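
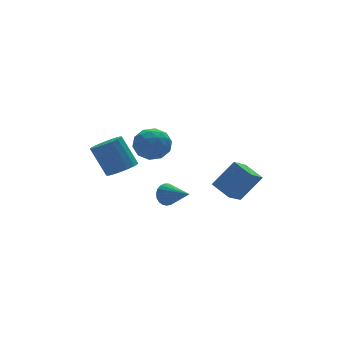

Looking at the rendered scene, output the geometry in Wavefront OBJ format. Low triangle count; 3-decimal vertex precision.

v -0.853 3.17 1.937
v -0.035 2.622 1.462
v -2.025 2.098 1.158
v -1.207 1.55 0.683
v -1.355 1.482 1.764
v -0.63 2.145 2.246
v -1.43 2.575 0.374
v -0.705 3.238 0.856
v -0.392 2.254 0.496
v -0.345 1.579 1.355
v -1.715 3.141 1.265
v -1.668 2.466 2.124
v -0.341 2.99 1.768
v -1.719 1.73 0.852
v -1.806 1.69 1.488
v -1.325 1.368 1.208
v -0.691 2.71 2.229
v -0.21 2.387 1.949
v -0.986 1.718 2.127
v -1.85 2.333 0.671
v -1.369 2.01 0.391
v -0.735 3.352 1.412
v -0.254 3.03 1.132
v -1.074 3.002 0.493
v -0.07 2.451 0.921
v -0.759 1.821 0.463
v -0.89 2.424 0.281
v -0.464 2.813 0.565
v -0.043 2.054 1.425
v -0.732 1.424 0.967
v -0.818 1.385 1.603
v -0.392 1.774 1.886
v -0.252 1.838 0.858
v -1.328 3.296 1.653
v -2.017 2.666 1.195
v -1.668 2.946 0.734
v -1.242 3.335 1.017
v -1.301 2.899 2.157
v -1.99 2.269 1.699
v -1.596 1.907 2.055
v -1.17 2.296 2.339
v -1.808 2.882 1.762
v 2.03 -0.484 -1.963
v 3.236 -0.625 -0.501
v 1.636 0.729 -1.521
v 2.842 0.588 -0.06
v 3.018 0.112 -2.72
v 4.224 -0.029 -1.259
v 2.624 1.325 -2.279
v 3.83 1.184 -0.817
v -3.113 1.464 0.366
v -2.402 1.092 0.795
v -2.896 2.024 2.423
v -3.607 2.396 1.994
v -2.242 1.462 0.631
v -2.737 2.395 2.259
v -2.282 1.833 0.407
v -2.777 2.766 2.034
v -2.513 2.12 0.173
v -3.007 3.052 1.8
v -2.88 2.256 -0.017
v -3.375 3.188 1.611
v -3.301 2.21 -0.119
v -3.796 3.143 1.509
v -3.679 1.994 -0.11
v -4.173 2.926 1.518
v -3.927 1.656 0.009
v -4.422 2.589 1.636
v -3.989 1.274 0.209
v -4.483 2.207 1.837
v -3.85 0.936 0.445
v -4.344 1.868 2.073
v -3.542 0.718 0.663
v -4.036 1.651 2.291
v -3.136 0.671 0.813
v -3.63 1.604 2.441
v -2.724 0.806 0.861
v -3.218 1.739 2.489
v -0.857 0.952 -1.798
v -0.577 1.311 -1.24
v -0.283 -0.572 -1.102
v -0.854 1.252 -1.143
v -1.132 1.14 -1.16
v -1.361 0.995 -1.286
v -1.504 0.844 -1.501
v -1.534 0.71 -1.768
v -1.448 0.619 -2.039
v -1.259 0.585 -2.269
v -1 0.614 -2.418
v -0.717 0.702 -2.459
v -0.458 0.833 -2.386
v -0.268 0.984 -2.211
v -0.179 1.13 -1.965
v -0.208 1.245 -1.69
v -0.349 1.309 -1.434
f 1 38 17
f 38 12 41
f 17 41 6
f 38 41 17
f 1 17 13
f 17 6 18
f 13 18 2
f 17 18 13
f 1 13 22
f 13 2 23
f 22 23 8
f 13 23 22
f 1 22 34
f 22 8 37
f 34 37 11
f 22 37 34
f 1 34 38
f 34 11 42
f 38 42 12
f 34 42 38
f 2 18 29
f 18 6 32
f 29 32 10
f 18 32 29
f 6 41 19
f 41 12 40
f 19 40 5
f 41 40 19
f 12 42 39
f 42 11 35
f 39 35 3
f 42 35 39
f 11 37 36
f 37 8 24
f 36 24 7
f 37 24 36
f 8 23 28
f 23 2 25
f 28 25 9
f 23 25 28
f 4 30 16
f 30 10 31
f 16 31 5
f 30 31 16
f 4 16 14
f 16 5 15
f 14 15 3
f 16 15 14
f 4 14 21
f 14 3 20
f 21 20 7
f 14 20 21
f 4 21 26
f 21 7 27
f 26 27 9
f 21 27 26
f 4 26 30
f 26 9 33
f 30 33 10
f 26 33 30
f 5 31 19
f 31 10 32
f 19 32 6
f 31 32 19
f 3 15 39
f 15 5 40
f 39 40 12
f 15 40 39
f 7 20 36
f 20 3 35
f 36 35 11
f 20 35 36
f 9 27 28
f 27 7 24
f 28 24 8
f 27 24 28
f 10 33 29
f 33 9 25
f 29 25 2
f 33 25 29
f 44 46 43
f 47 44 43
f 43 46 45
f 45 47 43
f 44 50 46
f 48 44 47
f 48 50 44
f 46 50 45
f 49 47 45
f 45 50 49
f 49 48 47
f 50 48 49
f 52 51 55
f 52 55 53
f 53 55 56
f 53 56 54
f 55 51 57
f 55 57 56
f 56 57 58
f 56 58 54
f 57 51 59
f 57 59 58
f 58 59 60
f 58 60 54
f 59 51 61
f 59 61 60
f 60 61 62
f 60 62 54
f 61 51 63
f 61 63 62
f 62 63 64
f 62 64 54
f 63 51 65
f 63 65 64
f 64 65 66
f 64 66 54
f 65 51 67
f 65 67 66
f 66 67 68
f 66 68 54
f 67 51 69
f 67 69 68
f 68 69 70
f 68 70 54
f 69 51 71
f 69 71 70
f 70 71 72
f 70 72 54
f 71 51 73
f 71 73 72
f 72 73 74
f 72 74 54
f 73 51 75
f 73 75 74
f 74 75 76
f 74 76 54
f 75 51 77
f 75 77 76
f 76 77 78
f 76 78 54
f 77 51 52
f 77 52 78
f 78 52 53
f 78 53 54
f 80 79 82
f 80 82 81
f 82 79 83
f 82 83 81
f 83 79 84
f 83 84 81
f 84 79 85
f 84 85 81
f 85 79 86
f 85 86 81
f 86 79 87
f 86 87 81
f 87 79 88
f 87 88 81
f 88 79 89
f 88 89 81
f 89 79 90
f 89 90 81
f 90 79 91
f 90 91 81
f 91 79 92
f 91 92 81
f 92 79 93
f 92 93 81
f 93 79 94
f 93 94 81
f 94 79 95
f 94 95 81
f 95 79 80
f 95 80 81



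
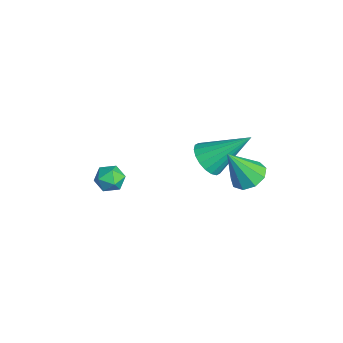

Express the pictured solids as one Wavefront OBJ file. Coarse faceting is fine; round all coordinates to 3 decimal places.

v -2.587 1.314 -1.621
v -1.896 1.512 -2.055
v -2.173 2.946 -0.219
v -2.16 1.72 -2.219
v -2.509 1.848 -2.265
v -2.873 1.87 -2.183
v -3.18 1.782 -1.989
v -3.37 1.601 -1.723
v -3.405 1.364 -1.436
v -3.278 1.117 -1.186
v -3.014 0.909 -1.022
v -2.666 0.781 -0.977
v -2.302 0.759 -1.059
v -1.994 0.847 -1.252
v -1.804 1.028 -1.519
v -1.769 1.265 -1.805
v -0.825 -2.525 -1.085
v -0.584 -2.773 -0.52
v -1.796 -2.907 -0.84
v -1.555 -3.155 -0.275
v -1.607 -2.5 -0.353
v -1.007 -2.263 -0.505
v -1.373 -3.417 -0.855
v -0.773 -3.18 -1.007
v -0.923 -3.324 -0.378
v -1.068 -2.757 -0.068
v -1.312 -2.923 -1.292
v -1.457 -2.356 -0.982
v -0.183 2.317 -0.676
v 0.358 2.791 -0.4
v -0.197 1.463 0.816
v -0.121 2.983 -0.295
v -0.628 2.864 -0.368
v -0.928 2.489 -0.585
v -0.878 2.034 -0.845
v -0.503 1.711 -1.026
v 0.022 1.672 -1.044
v 0.451 1.935 -0.889
v 0.584 2.377 -0.635
f 2 1 4
f 2 4 3
f 4 1 5
f 4 5 3
f 5 1 6
f 5 6 3
f 6 1 7
f 6 7 3
f 7 1 8
f 7 8 3
f 8 1 9
f 8 9 3
f 9 1 10
f 9 10 3
f 10 1 11
f 10 11 3
f 11 1 12
f 11 12 3
f 12 1 13
f 12 13 3
f 13 1 14
f 13 14 3
f 14 1 15
f 14 15 3
f 15 1 16
f 15 16 3
f 16 1 2
f 16 2 3
f 17 28 22
f 17 22 18
f 17 18 24
f 17 24 27
f 17 27 28
f 18 22 26
f 22 28 21
f 28 27 19
f 27 24 23
f 24 18 25
f 20 26 21
f 20 21 19
f 20 19 23
f 20 23 25
f 20 25 26
f 21 26 22
f 19 21 28
f 23 19 27
f 25 23 24
f 26 25 18
f 30 29 32
f 30 32 31
f 32 29 33
f 32 33 31
f 33 29 34
f 33 34 31
f 34 29 35
f 34 35 31
f 35 29 36
f 35 36 31
f 36 29 37
f 36 37 31
f 37 29 38
f 37 38 31
f 38 29 39
f 38 39 31
f 39 29 30
f 39 30 31



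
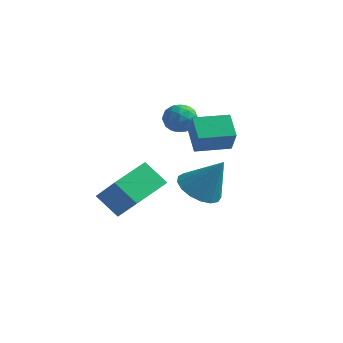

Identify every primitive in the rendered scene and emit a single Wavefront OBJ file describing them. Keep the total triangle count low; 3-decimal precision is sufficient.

v -4.393 -2.307 -1.425
v -3.185 -2.949 0.007
v -3.925 -0.541 -1.027
v -2.718 -1.183 0.405
v -3.362 -2.377 -2.325
v -2.155 -3.019 -0.893
v -2.895 -0.611 -1.927
v -1.687 -1.253 -0.495
v 0.825 -3.574 1.05
v 1.566 -4.122 0.689
v 1.755 -3.346 2.61
v 1.677 -3.68 0.558
v 1.593 -3.214 0.54
v 1.333 -2.831 0.639
v 0.957 -2.617 0.832
v 0.55 -2.623 1.075
v 0.207 -2.847 1.313
v 0.005 -3.237 1.49
v -0.009 -3.704 1.567
v 0.168 -4.142 1.525
v 0.495 -4.449 1.375
v 0.898 -4.556 1.15
v 1.285 -4.438 0.902
v -2.257 2.011 2.239
v -1.728 1.451 2.07
v -3.112 1.429 1.49
v -2.583 0.869 1.321
v -2.887 0.918 2.047
v -2.359 1.277 2.51
v -2.481 1.603 1.05
v -1.953 1.962 1.513
v -1.866 1.199 1.335
v -2.118 0.775 1.951
v -2.722 2.105 1.609
v -2.974 1.681 2.225
v -1.918 1.782 2.22
v -2.922 1.098 1.34
v -3.101 1.127 1.767
v -2.791 0.798 1.667
v -2.289 1.68 2.478
v -1.978 1.35 2.379
v -2.659 1.037 2.366
v -2.862 1.53 1.181
v -2.551 1.2 1.082
v -2.049 2.082 1.893
v -1.739 1.753 1.793
v -2.181 1.843 1.194
v -1.688 1.304 1.689
v -2.19 0.963 1.249
v -2.13 1.394 1.09
v -1.82 1.605 1.362
v -1.836 1.056 2.051
v -2.338 0.714 1.611
v -2.517 0.742 2.038
v -2.207 0.954 2.309
v -1.917 0.907 1.619
v -2.502 2.166 1.949
v -3.004 1.824 1.509
v -2.633 1.926 1.251
v -2.323 2.138 1.522
v -2.65 1.917 2.311
v -3.152 1.576 1.871
v -3.02 1.275 2.198
v -2.71 1.486 2.47
v -2.923 1.973 1.941
v -0.525 -1.192 1.567
v -1.178 -0.378 2.199
v 0.668 -0.218 1.546
v 0.014 0.596 2.178
v -0.094 -1.696 2.662
v -0.748 -0.882 3.294
v 1.098 -0.722 2.641
v 0.445 0.092 3.273
f 2 4 1
f 5 2 1
f 1 4 3
f 3 5 1
f 2 8 4
f 6 2 5
f 6 8 2
f 4 8 3
f 7 5 3
f 3 8 7
f 7 6 5
f 8 6 7
f 10 9 12
f 10 12 11
f 12 9 13
f 12 13 11
f 13 9 14
f 13 14 11
f 14 9 15
f 14 15 11
f 15 9 16
f 15 16 11
f 16 9 17
f 16 17 11
f 17 9 18
f 17 18 11
f 18 9 19
f 18 19 11
f 19 9 20
f 19 20 11
f 20 9 21
f 20 21 11
f 21 9 22
f 21 22 11
f 22 9 23
f 22 23 11
f 23 9 10
f 23 10 11
f 24 61 40
f 61 35 64
f 40 64 29
f 61 64 40
f 24 40 36
f 40 29 41
f 36 41 25
f 40 41 36
f 24 36 45
f 36 25 46
f 45 46 31
f 36 46 45
f 24 45 57
f 45 31 60
f 57 60 34
f 45 60 57
f 24 57 61
f 57 34 65
f 61 65 35
f 57 65 61
f 25 41 52
f 41 29 55
f 52 55 33
f 41 55 52
f 29 64 42
f 64 35 63
f 42 63 28
f 64 63 42
f 35 65 62
f 65 34 58
f 62 58 26
f 65 58 62
f 34 60 59
f 60 31 47
f 59 47 30
f 60 47 59
f 31 46 51
f 46 25 48
f 51 48 32
f 46 48 51
f 27 53 39
f 53 33 54
f 39 54 28
f 53 54 39
f 27 39 37
f 39 28 38
f 37 38 26
f 39 38 37
f 27 37 44
f 37 26 43
f 44 43 30
f 37 43 44
f 27 44 49
f 44 30 50
f 49 50 32
f 44 50 49
f 27 49 53
f 49 32 56
f 53 56 33
f 49 56 53
f 28 54 42
f 54 33 55
f 42 55 29
f 54 55 42
f 26 38 62
f 38 28 63
f 62 63 35
f 38 63 62
f 30 43 59
f 43 26 58
f 59 58 34
f 43 58 59
f 32 50 51
f 50 30 47
f 51 47 31
f 50 47 51
f 33 56 52
f 56 32 48
f 52 48 25
f 56 48 52
f 67 69 66
f 70 67 66
f 66 69 68
f 68 70 66
f 67 73 69
f 71 67 70
f 71 73 67
f 69 73 68
f 72 70 68
f 68 73 72
f 72 71 70
f 73 71 72



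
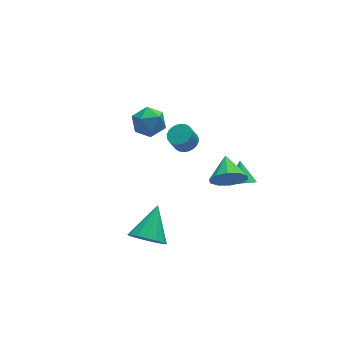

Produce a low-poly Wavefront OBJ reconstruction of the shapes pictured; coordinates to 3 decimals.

v -0.003 -3.755 1.432
v 0.388 -4.178 2.261
v 0.363 -2.405 1.948
v 0.841 -4.137 1.833
v 0.971 -3.95 1.252
v 0.729 -3.689 0.74
v 0.207 -3.452 0.492
v -0.395 -3.331 0.603
v -0.848 -3.372 1.031
v -0.978 -3.559 1.612
v -0.735 -3.82 2.125
v -0.214 -4.057 2.373
v -1.679 3.813 0.374
v -0.939 3.181 0.681
v -2.721 2.539 0.259
v -1.981 1.907 0.566
v -2.379 2.581 1.219
v -1.735 3.369 1.29
v -1.925 2.351 -0.35
v -1.281 3.139 -0.279
v -1.091 2.278 0.233
v -1.372 2.42 1.203
v -2.288 3.3 -0.263
v -2.569 3.442 0.707
v 0.68 3.856 -3.309
v 1.078 3.247 -3.178
v 0.659 3.174 -2.24
v 0.26 3.784 -2.371
v 1.257 3.452 -3.082
v 0.837 3.38 -2.144
v 1.347 3.719 -3.021
v 0.928 3.647 -2.083
v 1.337 4.007 -3.004
v 0.917 3.935 -2.066
v 1.226 4.272 -3.033
v 0.806 4.2 -2.095
v 1.032 4.474 -3.104
v 0.612 4.402 -2.166
v 0.784 4.582 -3.206
v 0.365 4.509 -2.268
v 0.521 4.579 -3.324
v 0.101 4.506 -2.386
v 0.281 4.466 -3.44
v -0.138 4.393 -2.502
v 0.103 4.26 -3.536
v -0.317 4.188 -2.598
v 0.012 3.993 -3.597
v -0.407 3.921 -2.659
v 0.023 3.705 -3.614
v -0.397 3.633 -2.676
v 0.134 3.44 -3.585
v -0.286 3.368 -2.647
v 0.328 3.238 -3.514
v -0.092 3.166 -2.576
v 0.575 3.131 -3.412
v 0.156 3.058 -2.474
v 0.839 3.134 -3.294
v 0.419 3.061 -2.356
v 1.439 -2.118 -1.187
v 2.102 -2.487 -1.006
v 1.701 -1.202 -0.273
v 2.197 -2.297 -1.224
v 2.177 -2.08 -1.437
v 2.044 -1.869 -1.611
v 1.819 -1.695 -1.72
v 1.537 -1.586 -1.749
v 1.239 -1.558 -1.691
v 0.972 -1.615 -1.557
v 0.776 -1.749 -1.367
v 0.681 -1.939 -1.149
v 0.701 -2.156 -0.936
v 0.834 -2.368 -0.762
v 1.058 -2.541 -0.653
v 1.341 -2.65 -0.624
v 1.639 -2.678 -0.682
v 1.906 -2.621 -0.816
v -3.944 -2.494 -3.713
v -3.346 -2.256 -4.542
v -2.836 -1.146 -2.527
v -3.758 -1.902 -4.56
v -4.22 -1.707 -4.35
v -4.608 -1.723 -3.97
v -4.818 -1.945 -3.521
v -4.794 -2.315 -3.123
v -4.542 -2.732 -2.883
v -4.13 -3.086 -2.866
v -3.668 -3.282 -3.075
v -3.28 -3.266 -3.456
v -3.07 -3.043 -3.905
v -3.094 -2.674 -4.303
f 2 1 4
f 2 4 3
f 4 1 5
f 4 5 3
f 5 1 6
f 5 6 3
f 6 1 7
f 6 7 3
f 7 1 8
f 7 8 3
f 8 1 9
f 8 9 3
f 9 1 10
f 9 10 3
f 10 1 11
f 10 11 3
f 11 1 12
f 11 12 3
f 12 1 2
f 12 2 3
f 13 24 18
f 13 18 14
f 13 14 20
f 13 20 23
f 13 23 24
f 14 18 22
f 18 24 17
f 24 23 15
f 23 20 19
f 20 14 21
f 16 22 17
f 16 17 15
f 16 15 19
f 16 19 21
f 16 21 22
f 17 22 18
f 15 17 24
f 19 15 23
f 21 19 20
f 22 21 14
f 26 25 29
f 26 29 27
f 27 29 30
f 27 30 28
f 29 25 31
f 29 31 30
f 30 31 32
f 30 32 28
f 31 25 33
f 31 33 32
f 32 33 34
f 32 34 28
f 33 25 35
f 33 35 34
f 34 35 36
f 34 36 28
f 35 25 37
f 35 37 36
f 36 37 38
f 36 38 28
f 37 25 39
f 37 39 38
f 38 39 40
f 38 40 28
f 39 25 41
f 39 41 40
f 40 41 42
f 40 42 28
f 41 25 43
f 41 43 42
f 42 43 44
f 42 44 28
f 43 25 45
f 43 45 44
f 44 45 46
f 44 46 28
f 45 25 47
f 45 47 46
f 46 47 48
f 46 48 28
f 47 25 49
f 47 49 48
f 48 49 50
f 48 50 28
f 49 25 51
f 49 51 50
f 50 51 52
f 50 52 28
f 51 25 53
f 51 53 52
f 52 53 54
f 52 54 28
f 53 25 55
f 53 55 54
f 54 55 56
f 54 56 28
f 55 25 57
f 55 57 56
f 56 57 58
f 56 58 28
f 57 25 26
f 57 26 58
f 58 26 27
f 58 27 28
f 60 59 62
f 60 62 61
f 62 59 63
f 62 63 61
f 63 59 64
f 63 64 61
f 64 59 65
f 64 65 61
f 65 59 66
f 65 66 61
f 66 59 67
f 66 67 61
f 67 59 68
f 67 68 61
f 68 59 69
f 68 69 61
f 69 59 70
f 69 70 61
f 70 59 71
f 70 71 61
f 71 59 72
f 71 72 61
f 72 59 73
f 72 73 61
f 73 59 74
f 73 74 61
f 74 59 75
f 74 75 61
f 75 59 76
f 75 76 61
f 76 59 60
f 76 60 61
f 78 77 80
f 78 80 79
f 80 77 81
f 80 81 79
f 81 77 82
f 81 82 79
f 82 77 83
f 82 83 79
f 83 77 84
f 83 84 79
f 84 77 85
f 84 85 79
f 85 77 86
f 85 86 79
f 86 77 87
f 86 87 79
f 87 77 88
f 87 88 79
f 88 77 89
f 88 89 79
f 89 77 90
f 89 90 79
f 90 77 78
f 90 78 79



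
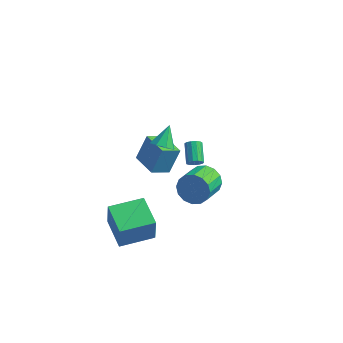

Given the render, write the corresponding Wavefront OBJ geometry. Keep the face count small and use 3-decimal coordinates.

v -0.954 -4.863 -3.655
v -0.829 -5.009 -1.986
v -2.322 -3.408 -3.424
v -2.196 -3.555 -1.755
v 0.576 -3.425 -3.645
v 0.702 -3.572 -1.976
v -0.791 -1.971 -3.414
v -0.666 -2.117 -1.745
v 0.088 -1.282 2.683
v 0.513 -1.709 3.112
v 0.112 -0.278 3.657
v 0.816 -1.38 2.765
v 0.693 -0.994 2.37
v 0.215 -0.777 2.158
v -0.338 -0.856 2.253
v -0.641 -1.185 2.6
v -0.518 -1.571 2.996
v -0.04 -1.788 3.208
v 1.51 0.004 0.396
v 1.739 -0.117 0.824
v 1.199 0.935 1.411
v 0.97 1.056 0.984
v 1.916 0.051 0.684
v 1.377 1.104 1.271
v 1.964 0.205 0.453
v 1.425 1.257 1.04
v 1.868 0.295 0.204
v 1.329 1.347 0.791
v 1.658 0.292 0.016
v 1.119 1.344 0.603
v 1.401 0.198 -0.051
v 0.862 1.25 0.536
v 1.179 0.042 0.024
v 0.639 1.095 0.611
v 1.061 -0.126 0.217
v 0.522 0.927 0.804
v 1.086 -0.253 0.467
v 0.547 0.8 1.054
v 1.246 -0.298 0.695
v 0.706 0.754 1.282
v 1.489 -0.248 0.828
v 0.95 0.805 1.415
v -3.241 2.549 -3.753
v -2.874 3.308 -2.208
v -2.516 3.484 -4.384
v -2.149 4.242 -2.839
v -1.831 1.558 -3.601
v -1.464 2.316 -2.056
v -1.106 2.492 -4.232
v -0.739 3.251 -2.687
v 3.385 -3.127 2.852
v 3.759 -2.774 3.662
v 3.688 -4.301 4.359
v 3.315 -4.653 3.548
v 3.267 -2.726 3.716
v 3.197 -4.253 4.413
v 2.807 -2.786 3.538
v 2.736 -4.313 4.235
v 2.502 -2.938 3.176
v 2.431 -4.465 3.873
v 2.433 -3.139 2.727
v 2.363 -4.666 3.424
v 2.62 -3.338 2.312
v 2.55 -4.865 3.009
v 3.012 -3.479 2.041
v 2.941 -5.006 2.738
v 3.503 -3.527 1.987
v 3.433 -5.054 2.684
v 3.964 -3.467 2.165
v 3.893 -4.994 2.862
v 4.269 -3.315 2.527
v 4.198 -4.842 3.224
v 4.337 -3.114 2.976
v 4.267 -4.641 3.673
v 4.15 -2.915 3.391
v 4.08 -4.442 4.088
f 2 4 1
f 5 2 1
f 1 4 3
f 3 5 1
f 2 8 4
f 6 2 5
f 6 8 2
f 4 8 3
f 7 5 3
f 3 8 7
f 7 6 5
f 8 6 7
f 10 9 12
f 10 12 11
f 12 9 13
f 12 13 11
f 13 9 14
f 13 14 11
f 14 9 15
f 14 15 11
f 15 9 16
f 15 16 11
f 16 9 17
f 16 17 11
f 17 9 18
f 17 18 11
f 18 9 10
f 18 10 11
f 20 19 23
f 20 23 21
f 21 23 24
f 21 24 22
f 23 19 25
f 23 25 24
f 24 25 26
f 24 26 22
f 25 19 27
f 25 27 26
f 26 27 28
f 26 28 22
f 27 19 29
f 27 29 28
f 28 29 30
f 28 30 22
f 29 19 31
f 29 31 30
f 30 31 32
f 30 32 22
f 31 19 33
f 31 33 32
f 32 33 34
f 32 34 22
f 33 19 35
f 33 35 34
f 34 35 36
f 34 36 22
f 35 19 37
f 35 37 36
f 36 37 38
f 36 38 22
f 37 19 39
f 37 39 38
f 38 39 40
f 38 40 22
f 39 19 41
f 39 41 40
f 40 41 42
f 40 42 22
f 41 19 20
f 41 20 42
f 42 20 21
f 42 21 22
f 44 46 43
f 47 44 43
f 43 46 45
f 45 47 43
f 44 50 46
f 48 44 47
f 48 50 44
f 46 50 45
f 49 47 45
f 45 50 49
f 49 48 47
f 50 48 49
f 52 51 55
f 52 55 53
f 53 55 56
f 53 56 54
f 55 51 57
f 55 57 56
f 56 57 58
f 56 58 54
f 57 51 59
f 57 59 58
f 58 59 60
f 58 60 54
f 59 51 61
f 59 61 60
f 60 61 62
f 60 62 54
f 61 51 63
f 61 63 62
f 62 63 64
f 62 64 54
f 63 51 65
f 63 65 64
f 64 65 66
f 64 66 54
f 65 51 67
f 65 67 66
f 66 67 68
f 66 68 54
f 67 51 69
f 67 69 68
f 68 69 70
f 68 70 54
f 69 51 71
f 69 71 70
f 70 71 72
f 70 72 54
f 71 51 73
f 71 73 72
f 72 73 74
f 72 74 54
f 73 51 75
f 73 75 74
f 74 75 76
f 74 76 54
f 75 51 52
f 75 52 76
f 76 52 53
f 76 53 54



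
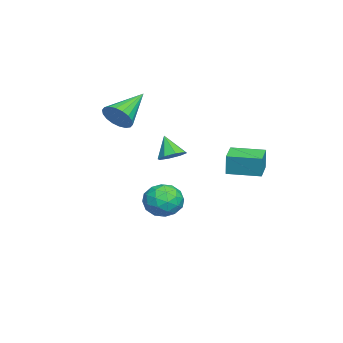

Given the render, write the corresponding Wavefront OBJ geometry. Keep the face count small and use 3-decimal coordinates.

v -3.074 -2.211 1.575
v -2.623 -2.183 2.272
v -4.686 -1.369 2.585
v -2.552 -1.857 2.115
v -2.583 -1.601 1.851
v -2.712 -1.465 1.532
v -2.912 -1.477 1.222
v -3.145 -1.635 0.982
v -3.363 -1.906 0.859
v -3.524 -2.238 0.879
v -3.596 -2.565 1.036
v -3.565 -2.821 1.3
v -3.436 -2.956 1.619
v -3.235 -2.944 1.929
v -3.003 -2.787 2.169
v -2.785 -2.515 2.291
v -3.016 0.822 -3.253
v -2.199 0.588 -3.779
v -3.081 -0.688 -2.681
v -2.264 -0.922 -3.207
v -2.196 -0.3 -2.428
v -2.156 0.633 -2.782
v -3.124 -0.733 -3.678
v -3.084 0.2 -4.032
v -2.266 -0.373 -4.041
v -1.692 -0.105 -3.269
v -3.588 0.005 -3.191
v -3.014 0.273 -2.419
v -2.602 0.838 -3.566
v -2.678 -0.938 -2.894
v -2.638 -0.572 -2.436
v -2.158 -0.71 -2.745
v -2.576 0.864 -2.98
v -2.096 0.727 -3.289
v -2.094 0.205 -2.495
v -3.184 -0.827 -3.171
v -2.704 -0.964 -3.48
v -3.122 0.61 -3.715
v -2.642 0.472 -4.024
v -3.186 -0.305 -3.965
v -2.161 0.135 -4.029
v -2.199 -0.753 -3.693
v -2.705 -0.642 -3.97
v -2.681 -0.093 -4.178
v -1.824 0.293 -3.575
v -1.862 -0.595 -3.239
v -1.822 -0.23 -2.782
v -1.798 0.319 -2.989
v -1.863 -0.272 -3.73
v -3.418 0.495 -3.221
v -3.456 -0.393 -2.885
v -3.482 -0.419 -3.471
v -3.458 0.13 -3.678
v -3.081 0.653 -2.767
v -3.119 -0.235 -2.431
v -2.599 -0.007 -2.282
v -2.575 0.542 -2.49
v -3.417 0.172 -2.73
v 0.642 1.011 0.69
v 1.24 0.784 0.855
v 0.198 0.569 1.69
v 1.157 1.252 1.026
v 0.773 1.579 0.999
v 0.312 1.573 0.792
v 0.045 1.238 0.525
v 0.128 0.77 0.355
v 0.512 0.443 0.381
v 0.972 0.449 0.588
v -3.916 2.747 -1.283
v -3.775 2.778 -0.182
v -3.916 4.347 -1.327
v -3.774 4.377 -0.227
v -2.746 2.743 -1.433
v -2.604 2.773 -0.333
v -2.745 4.342 -1.478
v -2.604 4.373 -0.377
f 2 1 4
f 2 4 3
f 4 1 5
f 4 5 3
f 5 1 6
f 5 6 3
f 6 1 7
f 6 7 3
f 7 1 8
f 7 8 3
f 8 1 9
f 8 9 3
f 9 1 10
f 9 10 3
f 10 1 11
f 10 11 3
f 11 1 12
f 11 12 3
f 12 1 13
f 12 13 3
f 13 1 14
f 13 14 3
f 14 1 15
f 14 15 3
f 15 1 16
f 15 16 3
f 16 1 2
f 16 2 3
f 17 54 33
f 54 28 57
f 33 57 22
f 54 57 33
f 17 33 29
f 33 22 34
f 29 34 18
f 33 34 29
f 17 29 38
f 29 18 39
f 38 39 24
f 29 39 38
f 17 38 50
f 38 24 53
f 50 53 27
f 38 53 50
f 17 50 54
f 50 27 58
f 54 58 28
f 50 58 54
f 18 34 45
f 34 22 48
f 45 48 26
f 34 48 45
f 22 57 35
f 57 28 56
f 35 56 21
f 57 56 35
f 28 58 55
f 58 27 51
f 55 51 19
f 58 51 55
f 27 53 52
f 53 24 40
f 52 40 23
f 53 40 52
f 24 39 44
f 39 18 41
f 44 41 25
f 39 41 44
f 20 46 32
f 46 26 47
f 32 47 21
f 46 47 32
f 20 32 30
f 32 21 31
f 30 31 19
f 32 31 30
f 20 30 37
f 30 19 36
f 37 36 23
f 30 36 37
f 20 37 42
f 37 23 43
f 42 43 25
f 37 43 42
f 20 42 46
f 42 25 49
f 46 49 26
f 42 49 46
f 21 47 35
f 47 26 48
f 35 48 22
f 47 48 35
f 19 31 55
f 31 21 56
f 55 56 28
f 31 56 55
f 23 36 52
f 36 19 51
f 52 51 27
f 36 51 52
f 25 43 44
f 43 23 40
f 44 40 24
f 43 40 44
f 26 49 45
f 49 25 41
f 45 41 18
f 49 41 45
f 60 59 62
f 60 62 61
f 62 59 63
f 62 63 61
f 63 59 64
f 63 64 61
f 64 59 65
f 64 65 61
f 65 59 66
f 65 66 61
f 66 59 67
f 66 67 61
f 67 59 68
f 67 68 61
f 68 59 60
f 68 60 61
f 70 72 69
f 73 70 69
f 69 72 71
f 71 73 69
f 70 76 72
f 74 70 73
f 74 76 70
f 72 76 71
f 75 73 71
f 71 76 75
f 75 74 73
f 76 74 75



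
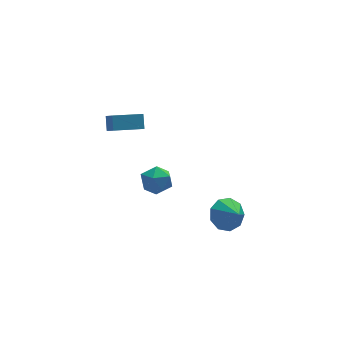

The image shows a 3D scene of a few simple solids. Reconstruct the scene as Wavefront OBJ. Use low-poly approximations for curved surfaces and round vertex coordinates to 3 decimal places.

v -4.802 0.439 3.735
v -4.699 1.021 4.453
v -4.945 1.28 3.073
v -4.842 1.863 3.791
v -3.138 0.497 3.449
v -3.035 1.08 4.167
v -3.281 1.339 2.787
v -3.178 1.921 3.505
v 0.982 -0.884 -3.529
v 1.991 -0.794 -3.874
v 1.338 -1.876 -2.751
v 1.889 -0.37 -3.287
v 1.363 -0.186 -2.812
v 0.659 -0.329 -2.673
v 0.106 -0.731 -2.934
v -0.037 -1.205 -3.474
v 0.298 -1.528 -4.039
v 0.952 -1.55 -4.366
v 1.621 -1.26 -4.301
v -2.833 2.097 -2.55
v -2.263 2.592 -1.895
v -2.137 0.708 -2.105
v -1.567 1.203 -1.45
v -2.55 1.12 -1.294
v -2.98 1.979 -1.569
v -1.42 1.321 -2.431
v -1.85 2.18 -2.706
v -1.39 2.113 -1.822
v -2.088 1.988 -1.119
v -2.312 1.312 -2.881
v -3.01 1.187 -2.178
f 2 4 1
f 5 2 1
f 1 4 3
f 3 5 1
f 2 8 4
f 6 2 5
f 6 8 2
f 4 8 3
f 7 5 3
f 3 8 7
f 7 6 5
f 8 6 7
f 10 9 12
f 10 12 11
f 12 9 13
f 12 13 11
f 13 9 14
f 13 14 11
f 14 9 15
f 14 15 11
f 15 9 16
f 15 16 11
f 16 9 17
f 16 17 11
f 17 9 18
f 17 18 11
f 18 9 19
f 18 19 11
f 19 9 10
f 19 10 11
f 20 31 25
f 20 25 21
f 20 21 27
f 20 27 30
f 20 30 31
f 21 25 29
f 25 31 24
f 31 30 22
f 30 27 26
f 27 21 28
f 23 29 24
f 23 24 22
f 23 22 26
f 23 26 28
f 23 28 29
f 24 29 25
f 22 24 31
f 26 22 30
f 28 26 27
f 29 28 21



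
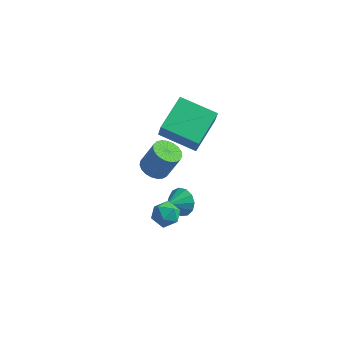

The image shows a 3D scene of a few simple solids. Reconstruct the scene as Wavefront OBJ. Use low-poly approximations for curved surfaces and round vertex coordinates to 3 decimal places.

v -3.531 -1.011 -3.066
v -3.073 -0.885 -2.473
v -3.969 -1.829 -2.554
v -3.426 -0.653 -2.404
v -3.813 -0.534 -2.546
v -4.11 -0.567 -2.852
v -4.223 -0.741 -3.227
v -4.116 -1.001 -3.551
v -3.824 -1.263 -3.72
v -3.438 -1.446 -3.682
v -3.082 -1.491 -3.449
v -2.869 -1.383 -3.093
v -2.865 -1.157 -2.73
v -3.416 -2.526 -2.926
v -3.11 -2.908 -2.376
v -4.39 -2.352 -2.264
v -4.084 -2.734 -1.714
v -3.814 -2.074 -1.899
v -3.212 -2.182 -2.309
v -4.288 -3.078 -2.331
v -3.686 -3.186 -2.741
v -3.648 -3.249 -2.009
v -3.356 -2.628 -1.741
v -4.144 -2.632 -2.899
v -3.852 -2.011 -2.631
v -4.878 -0.257 0.991
v -4.638 -0.623 2
v -4.559 1.565 1.577
v -4.319 1.199 2.586
v -3.041 -0.419 0.494
v -2.801 -0.785 1.503
v -2.722 1.403 1.08
v -2.482 1.037 2.089
v -3.948 -3.585 2.241
v -3.336 -3.463 1.947
v -2.78 -3.273 3.185
v -3.392 -3.395 3.479
v -3.45 -3.2 1.958
v -2.894 -3.01 3.196
v -3.65 -3.004 2.018
v -3.094 -2.814 3.256
v -3.902 -2.908 2.117
v -3.346 -2.718 3.354
v -4.162 -2.929 2.237
v -3.606 -2.739 3.474
v -4.385 -3.063 2.357
v -3.828 -2.873 3.595
v -4.532 -3.288 2.458
v -3.976 -3.098 3.696
v -4.578 -3.564 2.521
v -4.022 -3.374 3.759
v -4.516 -3.844 2.536
v -3.96 -3.654 3.774
v -4.355 -4.079 2.5
v -3.799 -3.889 3.737
v -4.124 -4.228 2.419
v -3.568 -4.038 3.656
v -3.862 -4.266 2.307
v -3.306 -4.076 3.545
v -3.616 -4.187 2.184
v -3.059 -3.997 3.422
v -3.426 -4.003 2.071
v -2.87 -3.813 3.309
v -3.327 -3.747 1.987
v -2.771 -3.557 3.225
f 2 1 4
f 2 4 3
f 4 1 5
f 4 5 3
f 5 1 6
f 5 6 3
f 6 1 7
f 6 7 3
f 7 1 8
f 7 8 3
f 8 1 9
f 8 9 3
f 9 1 10
f 9 10 3
f 10 1 11
f 10 11 3
f 11 1 12
f 11 12 3
f 12 1 13
f 12 13 3
f 13 1 2
f 13 2 3
f 14 25 19
f 14 19 15
f 14 15 21
f 14 21 24
f 14 24 25
f 15 19 23
f 19 25 18
f 25 24 16
f 24 21 20
f 21 15 22
f 17 23 18
f 17 18 16
f 17 16 20
f 17 20 22
f 17 22 23
f 18 23 19
f 16 18 25
f 20 16 24
f 22 20 21
f 23 22 15
f 27 29 26
f 30 27 26
f 26 29 28
f 28 30 26
f 27 33 29
f 31 27 30
f 31 33 27
f 29 33 28
f 32 30 28
f 28 33 32
f 32 31 30
f 33 31 32
f 35 34 38
f 35 38 36
f 36 38 39
f 36 39 37
f 38 34 40
f 38 40 39
f 39 40 41
f 39 41 37
f 40 34 42
f 40 42 41
f 41 42 43
f 41 43 37
f 42 34 44
f 42 44 43
f 43 44 45
f 43 45 37
f 44 34 46
f 44 46 45
f 45 46 47
f 45 47 37
f 46 34 48
f 46 48 47
f 47 48 49
f 47 49 37
f 48 34 50
f 48 50 49
f 49 50 51
f 49 51 37
f 50 34 52
f 50 52 51
f 51 52 53
f 51 53 37
f 52 34 54
f 52 54 53
f 53 54 55
f 53 55 37
f 54 34 56
f 54 56 55
f 55 56 57
f 55 57 37
f 56 34 58
f 56 58 57
f 57 58 59
f 57 59 37
f 58 34 60
f 58 60 59
f 59 60 61
f 59 61 37
f 60 34 62
f 60 62 61
f 61 62 63
f 61 63 37
f 62 34 64
f 62 64 63
f 63 64 65
f 63 65 37
f 64 34 35
f 64 35 65
f 65 35 36
f 65 36 37



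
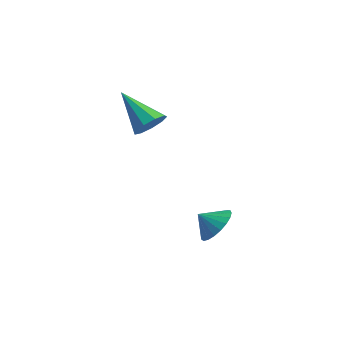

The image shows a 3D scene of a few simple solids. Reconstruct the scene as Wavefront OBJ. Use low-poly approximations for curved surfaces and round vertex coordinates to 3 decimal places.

v -0.236 -0.185 0.973
v 0.198 0.196 1.583
v -1.964 -0.355 2.307
v -0.083 0.586 1.268
v -0.436 0.615 0.816
v -0.695 0.27 0.436
v -0.739 -0.288 0.308
v -0.548 -0.798 0.491
v -0.211 -1.021 0.899
v 0.115 -0.853 1.342
v 0.276 -0.372 1.612
v 3.038 0.599 -3.984
v 3.432 1.094 -3.235
v 2.482 0.061 -3.336
v 3.107 1.322 -3.325
v 2.769 1.425 -3.529
v 2.479 1.385 -3.812
v 2.285 1.21 -4.124
v 2.221 0.929 -4.413
v 2.299 0.591 -4.627
v 2.504 0.254 -4.73
v 2.802 -0.023 -4.704
v 3.141 -0.192 -4.553
v 3.462 -0.224 -4.304
v 3.71 -0.114 -4
v 3.842 0.119 -3.693
v 3.834 0.435 -3.436
v 3.69 0.78 -3.274
f 2 1 4
f 2 4 3
f 4 1 5
f 4 5 3
f 5 1 6
f 5 6 3
f 6 1 7
f 6 7 3
f 7 1 8
f 7 8 3
f 8 1 9
f 8 9 3
f 9 1 10
f 9 10 3
f 10 1 11
f 10 11 3
f 11 1 2
f 11 2 3
f 13 12 15
f 13 15 14
f 15 12 16
f 15 16 14
f 16 12 17
f 16 17 14
f 17 12 18
f 17 18 14
f 18 12 19
f 18 19 14
f 19 12 20
f 19 20 14
f 20 12 21
f 20 21 14
f 21 12 22
f 21 22 14
f 22 12 23
f 22 23 14
f 23 12 24
f 23 24 14
f 24 12 25
f 24 25 14
f 25 12 26
f 25 26 14
f 26 12 27
f 26 27 14
f 27 12 28
f 27 28 14
f 28 12 13
f 28 13 14



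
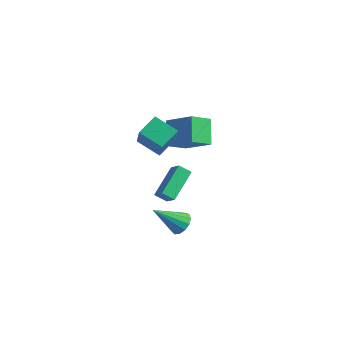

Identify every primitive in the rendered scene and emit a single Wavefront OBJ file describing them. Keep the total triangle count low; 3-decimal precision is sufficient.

v 3.469 -2.19 -1.234
v 3.174 -0.385 -0.202
v 2.688 -1.899 -1.967
v 2.393 -0.094 -0.935
v 4.047 -1.826 -1.705
v 3.752 -0.021 -0.673
v 3.266 -1.535 -2.438
v 2.971 0.27 -1.406
v 2.01 -2.49 2.527
v 2.892 -3.336 4.16
v 2.08 -1.269 3.122
v 2.962 -2.115 4.755
v 3.378 -2.265 1.905
v 4.26 -3.111 3.538
v 3.448 -1.044 2.5
v 4.33 -1.89 4.133
v 4.369 -1.682 -3.658
v 4.77 -2.298 -3.889
v 3.371 -2.858 -2.262
v 5 -2.114 -3.571
v 5.03 -1.794 -3.28
v 4.85 -1.438 -3.109
v 4.517 -1.16 -3.112
v 4.137 -1.047 -3.289
v 3.831 -1.137 -3.583
v 3.695 -1.399 -3.901
v 3.774 -1.752 -4.142
v 4.041 -2.082 -4.229
v 4.412 -2.286 -4.135
v 3.167 0.201 0.886
v 2.77 -0.972 1.601
v 2.38 1.159 2.02
v 1.984 -0.014 2.735
v 4.836 0.294 1.965
v 4.44 -0.879 2.68
v 4.05 1.252 3.099
v 3.653 0.079 3.814
f 2 4 1
f 5 2 1
f 1 4 3
f 3 5 1
f 2 8 4
f 6 2 5
f 6 8 2
f 4 8 3
f 7 5 3
f 3 8 7
f 7 6 5
f 8 6 7
f 10 12 9
f 13 10 9
f 9 12 11
f 11 13 9
f 10 16 12
f 14 10 13
f 14 16 10
f 12 16 11
f 15 13 11
f 11 16 15
f 15 14 13
f 16 14 15
f 18 17 20
f 18 20 19
f 20 17 21
f 20 21 19
f 21 17 22
f 21 22 19
f 22 17 23
f 22 23 19
f 23 17 24
f 23 24 19
f 24 17 25
f 24 25 19
f 25 17 26
f 25 26 19
f 26 17 27
f 26 27 19
f 27 17 28
f 27 28 19
f 28 17 29
f 28 29 19
f 29 17 18
f 29 18 19
f 31 33 30
f 34 31 30
f 30 33 32
f 32 34 30
f 31 37 33
f 35 31 34
f 35 37 31
f 33 37 32
f 36 34 32
f 32 37 36
f 36 35 34
f 37 35 36



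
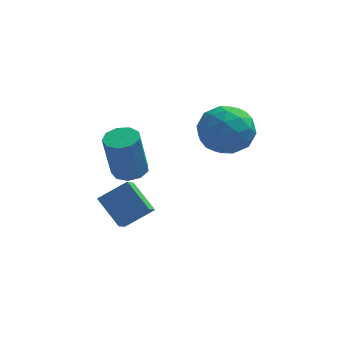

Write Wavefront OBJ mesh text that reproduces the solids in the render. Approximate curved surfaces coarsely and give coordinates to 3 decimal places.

v 3.085 -0.05 4.079
v 3.715 0.125 3.062
v 3.265 -1.985 3.858
v 3.895 -1.81 2.841
v 4.376 -1.51 3.909
v 4.264 -0.314 4.046
v 2.716 -1.546 2.874
v 2.604 -0.35 3.011
v 3.487 -0.799 2.317
v 4.513 -0.777 2.957
v 2.467 -1.083 3.963
v 3.493 -1.061 4.603
v 3.384 0.208 3.59
v 3.596 -2.068 3.33
v 3.878 -1.891 3.958
v 4.249 -1.788 3.36
v 3.707 -0.051 4.169
v 4.077 0.052 3.571
v 4.466 -0.909 4.069
v 2.903 -1.912 3.349
v 3.273 -1.809 2.751
v 2.731 -0.072 3.56
v 3.102 0.031 2.962
v 2.514 -0.951 2.851
v 3.621 -0.233 2.555
v 3.727 -1.371 2.424
v 3.033 -1.215 2.444
v 2.968 -0.512 2.524
v 4.224 -0.22 2.931
v 4.329 -1.358 2.8
v 4.612 -1.181 3.428
v 4.546 -0.478 3.509
v 4.09 -0.763 2.493
v 2.651 -0.502 4.12
v 2.756 -1.64 3.989
v 2.434 -1.382 3.411
v 2.368 -0.679 3.492
v 3.253 -0.489 4.496
v 3.359 -1.627 4.365
v 4.012 -1.348 4.396
v 3.947 -0.645 4.476
v 2.89 -1.097 4.427
v -0.174 -0.716 1.016
v 0.532 -0.923 1.097
v 0.22 -1.19 3.126
v -0.486 -0.984 3.044
v 0.49 -0.422 1.156
v 0.178 -0.689 3.185
v 0.138 -0.059 1.15
v -0.174 -0.326 3.179
v -0.361 -0.003 1.081
v -0.672 -0.27 3.11
v -0.772 -0.281 0.981
v -1.083 -0.548 3.01
v -0.903 -0.763 0.897
v -1.215 -1.03 2.926
v -0.693 -1.223 0.869
v -1.005 -1.49 2.898
v -0.241 -1.446 0.909
v -0.553 -1.713 2.938
v 0.243 -1.327 0.999
v -0.069 -1.595 3.028
v -0.378 -1.406 -1.796
v -0.59 -2.252 -1.126
v -1.221 -0.475 -0.888
v -1.434 -1.321 -0.218
v 0.774 -1.099 -1.042
v 0.561 -1.945 -0.372
v -0.07 -0.168 -0.134
v -0.282 -1.014 0.536
f 1 38 17
f 38 12 41
f 17 41 6
f 38 41 17
f 1 17 13
f 17 6 18
f 13 18 2
f 17 18 13
f 1 13 22
f 13 2 23
f 22 23 8
f 13 23 22
f 1 22 34
f 22 8 37
f 34 37 11
f 22 37 34
f 1 34 38
f 34 11 42
f 38 42 12
f 34 42 38
f 2 18 29
f 18 6 32
f 29 32 10
f 18 32 29
f 6 41 19
f 41 12 40
f 19 40 5
f 41 40 19
f 12 42 39
f 42 11 35
f 39 35 3
f 42 35 39
f 11 37 36
f 37 8 24
f 36 24 7
f 37 24 36
f 8 23 28
f 23 2 25
f 28 25 9
f 23 25 28
f 4 30 16
f 30 10 31
f 16 31 5
f 30 31 16
f 4 16 14
f 16 5 15
f 14 15 3
f 16 15 14
f 4 14 21
f 14 3 20
f 21 20 7
f 14 20 21
f 4 21 26
f 21 7 27
f 26 27 9
f 21 27 26
f 4 26 30
f 26 9 33
f 30 33 10
f 26 33 30
f 5 31 19
f 31 10 32
f 19 32 6
f 31 32 19
f 3 15 39
f 15 5 40
f 39 40 12
f 15 40 39
f 7 20 36
f 20 3 35
f 36 35 11
f 20 35 36
f 9 27 28
f 27 7 24
f 28 24 8
f 27 24 28
f 10 33 29
f 33 9 25
f 29 25 2
f 33 25 29
f 44 43 47
f 44 47 45
f 45 47 48
f 45 48 46
f 47 43 49
f 47 49 48
f 48 49 50
f 48 50 46
f 49 43 51
f 49 51 50
f 50 51 52
f 50 52 46
f 51 43 53
f 51 53 52
f 52 53 54
f 52 54 46
f 53 43 55
f 53 55 54
f 54 55 56
f 54 56 46
f 55 43 57
f 55 57 56
f 56 57 58
f 56 58 46
f 57 43 59
f 57 59 58
f 58 59 60
f 58 60 46
f 59 43 61
f 59 61 60
f 60 61 62
f 60 62 46
f 61 43 44
f 61 44 62
f 62 44 45
f 62 45 46
f 64 66 63
f 67 64 63
f 63 66 65
f 65 67 63
f 64 70 66
f 68 64 67
f 68 70 64
f 66 70 65
f 69 67 65
f 65 70 69
f 69 68 67
f 70 68 69



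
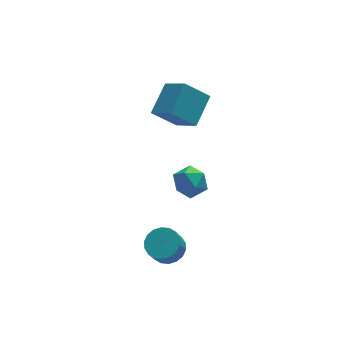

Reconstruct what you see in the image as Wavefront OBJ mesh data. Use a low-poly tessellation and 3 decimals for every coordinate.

v 0.678 -2.926 -4.453
v 1.453 -3.434 -4.296
v 1.037 -3.763 -3.31
v 0.262 -3.254 -3.467
v 1.55 -3.062 -4.131
v 1.134 -3.391 -3.144
v 1.475 -2.664 -4.03
v 1.059 -2.992 -3.043
v 1.242 -2.317 -4.012
v 0.826 -2.645 -3.026
v 0.897 -2.09 -4.082
v 0.481 -2.419 -3.096
v 0.509 -2.029 -4.226
v 0.093 -2.358 -3.239
v 0.154 -2.146 -4.414
v -0.262 -2.475 -3.428
v -0.097 -2.417 -4.61
v -0.513 -2.746 -3.624
v -0.194 -2.789 -4.776
v -0.61 -3.118 -3.789
v -0.119 -3.188 -4.877
v -0.535 -3.516 -3.89
v 0.114 -3.535 -4.894
v -0.302 -3.863 -3.908
v 0.459 -3.761 -4.824
v 0.043 -4.09 -3.838
v 0.847 -3.822 -4.681
v 0.431 -4.151 -3.694
v 1.202 -3.705 -4.492
v 0.786 -4.034 -3.506
v 3.499 1.401 0.808
v 2.222 1.717 1.948
v 2.858 2.762 -0.286
v 1.581 3.077 0.853
v 4.659 2.703 1.747
v 3.382 3.018 2.886
v 4.018 4.063 0.652
v 2.741 4.379 1.792
v 3.27 1.686 -2.893
v 3.934 1.333 -3.628
v 2.146 0.487 -3.332
v 2.81 0.134 -4.067
v 3.037 0.008 -3.049
v 3.732 0.748 -2.777
v 2.348 1.072 -4.183
v 3.043 1.812 -3.911
v 3.364 0.953 -4.425
v 3.79 0.295 -3.724
v 2.29 1.525 -3.236
v 2.716 0.867 -2.535
f 2 1 5
f 2 5 3
f 3 5 6
f 3 6 4
f 5 1 7
f 5 7 6
f 6 7 8
f 6 8 4
f 7 1 9
f 7 9 8
f 8 9 10
f 8 10 4
f 9 1 11
f 9 11 10
f 10 11 12
f 10 12 4
f 11 1 13
f 11 13 12
f 12 13 14
f 12 14 4
f 13 1 15
f 13 15 14
f 14 15 16
f 14 16 4
f 15 1 17
f 15 17 16
f 16 17 18
f 16 18 4
f 17 1 19
f 17 19 18
f 18 19 20
f 18 20 4
f 19 1 21
f 19 21 20
f 20 21 22
f 20 22 4
f 21 1 23
f 21 23 22
f 22 23 24
f 22 24 4
f 23 1 25
f 23 25 24
f 24 25 26
f 24 26 4
f 25 1 27
f 25 27 26
f 26 27 28
f 26 28 4
f 27 1 29
f 27 29 28
f 28 29 30
f 28 30 4
f 29 1 2
f 29 2 30
f 30 2 3
f 30 3 4
f 32 34 31
f 35 32 31
f 31 34 33
f 33 35 31
f 32 38 34
f 36 32 35
f 36 38 32
f 34 38 33
f 37 35 33
f 33 38 37
f 37 36 35
f 38 36 37
f 39 50 44
f 39 44 40
f 39 40 46
f 39 46 49
f 39 49 50
f 40 44 48
f 44 50 43
f 50 49 41
f 49 46 45
f 46 40 47
f 42 48 43
f 42 43 41
f 42 41 45
f 42 45 47
f 42 47 48
f 43 48 44
f 41 43 50
f 45 41 49
f 47 45 46
f 48 47 40



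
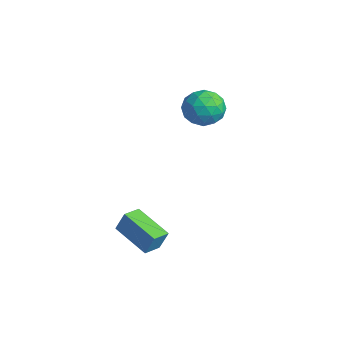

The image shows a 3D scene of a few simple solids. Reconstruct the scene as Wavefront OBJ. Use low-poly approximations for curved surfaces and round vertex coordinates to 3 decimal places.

v 1.144 -2.321 0.308
v 1.376 -2.056 1.18
v 0.853 -1.589 0.164
v 1.085 -1.325 1.036
v 2.635 -1.835 -0.236
v 2.867 -1.571 0.636
v 2.344 -1.104 -0.38
v 2.576 -0.839 0.492
v -3.101 3.577 3.564
v -2.687 3.857 2.773
v -2.013 2.543 3.767
v -1.599 2.823 2.976
v -1.608 3.385 3.724
v -2.28 4.024 3.599
v -2.42 2.376 2.941
v -3.092 3.015 2.816
v -2.266 3.115 2.388
v -1.764 3.739 2.872
v -2.936 2.661 3.668
v -2.434 3.285 4.152
v -2.989 3.807 3.15
v -1.711 2.593 3.39
v -1.716 2.923 3.829
v -1.472 3.088 3.364
v -2.75 3.906 3.636
v -2.507 4.07 3.171
v -1.872 3.793 3.73
v -2.193 2.33 3.369
v -1.95 2.494 2.904
v -3.228 3.312 3.176
v -2.984 3.477 2.711
v -2.828 2.607 2.81
v -2.499 3.536 2.459
v -1.859 2.929 2.579
v -2.342 2.666 2.558
v -2.737 3.041 2.485
v -2.203 3.903 2.744
v -1.564 3.295 2.863
v -1.569 3.626 3.303
v -1.964 4.001 3.229
v -1.956 3.467 2.518
v -3.136 3.105 3.677
v -2.497 2.497 3.796
v -2.736 2.399 3.311
v -3.131 2.774 3.237
v -2.841 3.471 3.961
v -2.201 2.864 4.081
v -1.963 3.359 4.055
v -2.358 3.734 3.982
v -2.744 2.933 4.022
f 2 4 1
f 5 2 1
f 1 4 3
f 3 5 1
f 2 8 4
f 6 2 5
f 6 8 2
f 4 8 3
f 7 5 3
f 3 8 7
f 7 6 5
f 8 6 7
f 9 46 25
f 46 20 49
f 25 49 14
f 46 49 25
f 9 25 21
f 25 14 26
f 21 26 10
f 25 26 21
f 9 21 30
f 21 10 31
f 30 31 16
f 21 31 30
f 9 30 42
f 30 16 45
f 42 45 19
f 30 45 42
f 9 42 46
f 42 19 50
f 46 50 20
f 42 50 46
f 10 26 37
f 26 14 40
f 37 40 18
f 26 40 37
f 14 49 27
f 49 20 48
f 27 48 13
f 49 48 27
f 20 50 47
f 50 19 43
f 47 43 11
f 50 43 47
f 19 45 44
f 45 16 32
f 44 32 15
f 45 32 44
f 16 31 36
f 31 10 33
f 36 33 17
f 31 33 36
f 12 38 24
f 38 18 39
f 24 39 13
f 38 39 24
f 12 24 22
f 24 13 23
f 22 23 11
f 24 23 22
f 12 22 29
f 22 11 28
f 29 28 15
f 22 28 29
f 12 29 34
f 29 15 35
f 34 35 17
f 29 35 34
f 12 34 38
f 34 17 41
f 38 41 18
f 34 41 38
f 13 39 27
f 39 18 40
f 27 40 14
f 39 40 27
f 11 23 47
f 23 13 48
f 47 48 20
f 23 48 47
f 15 28 44
f 28 11 43
f 44 43 19
f 28 43 44
f 17 35 36
f 35 15 32
f 36 32 16
f 35 32 36
f 18 41 37
f 41 17 33
f 37 33 10
f 41 33 37



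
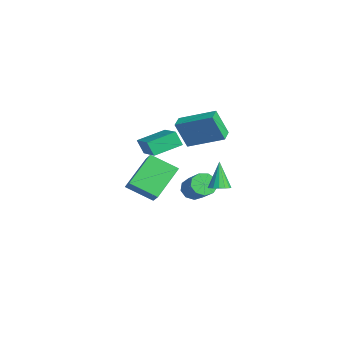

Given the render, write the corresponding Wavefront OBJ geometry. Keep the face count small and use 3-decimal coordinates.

v -1.22 3.475 -2.775
v -0.665 3.598 -2.526
v -1.96 3.685 -1.225
v -0.779 3.883 -2.62
v -1.012 4.058 -2.755
v -1.3 4.078 -2.895
v -1.566 3.935 -3.003
v -1.74 3.67 -3.05
v -1.775 3.352 -3.023
v -1.66 3.067 -2.93
v -1.428 2.891 -2.795
v -1.14 2.872 -2.655
v -0.873 3.014 -2.547
v -0.7 3.28 -2.5
v 0.575 -1.115 1.516
v 0.232 -1.384 2.303
v 0.376 0.412 1.95
v 0.032 0.143 2.737
v 2.508 -1.103 2.363
v 2.164 -1.372 3.15
v 2.308 0.424 2.797
v 1.965 0.155 3.584
v -2.467 2.065 -0.087
v -2.71 1.439 1.507
v -3.235 2.51 -0.03
v -3.479 1.884 1.565
v -1.401 3.796 0.755
v -1.645 3.17 2.35
v -2.17 4.241 0.813
v -2.413 3.615 2.407
v -4.379 3.005 -4.548
v -4.03 2.435 -4.93
v -2.531 2.565 -3.754
v -2.881 3.135 -3.372
v -3.903 2.899 -5.144
v -2.404 3.029 -3.967
v -3.999 3.413 -5.079
v -2.5 3.543 -3.902
v -4.272 3.736 -4.765
v -2.774 3.866 -3.589
v -4.596 3.717 -4.351
v -3.098 3.847 -3.174
v -4.819 3.364 -4.028
v -3.32 3.495 -2.852
v -4.836 2.844 -3.949
v -3.337 2.974 -2.773
v -4.639 2.399 -4.151
v -3.14 2.529 -2.974
v -4.321 2.237 -4.538
v -2.822 2.367 -3.361
v 1.123 -0.784 -1.722
v 0.402 -2.076 -0.905
v 0.065 0.615 -0.444
v -0.655 -0.677 0.373
v 2.075 -0.803 -0.913
v 1.355 -2.095 -0.096
v 1.018 0.596 0.365
v 0.297 -0.696 1.182
f 2 1 4
f 2 4 3
f 4 1 5
f 4 5 3
f 5 1 6
f 5 6 3
f 6 1 7
f 6 7 3
f 7 1 8
f 7 8 3
f 8 1 9
f 8 9 3
f 9 1 10
f 9 10 3
f 10 1 11
f 10 11 3
f 11 1 12
f 11 12 3
f 12 1 13
f 12 13 3
f 13 1 14
f 13 14 3
f 14 1 2
f 14 2 3
f 16 18 15
f 19 16 15
f 15 18 17
f 17 19 15
f 16 22 18
f 20 16 19
f 20 22 16
f 18 22 17
f 21 19 17
f 17 22 21
f 21 20 19
f 22 20 21
f 24 26 23
f 27 24 23
f 23 26 25
f 25 27 23
f 24 30 26
f 28 24 27
f 28 30 24
f 26 30 25
f 29 27 25
f 25 30 29
f 29 28 27
f 30 28 29
f 32 31 35
f 32 35 33
f 33 35 36
f 33 36 34
f 35 31 37
f 35 37 36
f 36 37 38
f 36 38 34
f 37 31 39
f 37 39 38
f 38 39 40
f 38 40 34
f 39 31 41
f 39 41 40
f 40 41 42
f 40 42 34
f 41 31 43
f 41 43 42
f 42 43 44
f 42 44 34
f 43 31 45
f 43 45 44
f 44 45 46
f 44 46 34
f 45 31 47
f 45 47 46
f 46 47 48
f 46 48 34
f 47 31 49
f 47 49 48
f 48 49 50
f 48 50 34
f 49 31 32
f 49 32 50
f 50 32 33
f 50 33 34
f 52 54 51
f 55 52 51
f 51 54 53
f 53 55 51
f 52 58 54
f 56 52 55
f 56 58 52
f 54 58 53
f 57 55 53
f 53 58 57
f 57 56 55
f 58 56 57



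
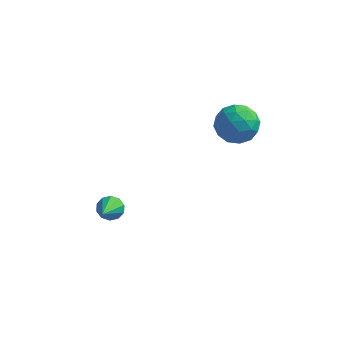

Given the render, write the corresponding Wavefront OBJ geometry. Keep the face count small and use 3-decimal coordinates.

v -0.309 -1.779 -3.955
v 0.263 -1.537 -3.762
v -0.011 -3.401 -2.805
v -0.019 -1.408 -3.506
v -0.412 -1.421 -3.422
v -0.765 -1.57 -3.541
v -0.944 -1.799 -3.818
v -0.881 -2.021 -4.147
v -0.599 -2.15 -4.403
v -0.207 -2.137 -4.487
v 0.147 -1.988 -4.368
v 0.326 -1.759 -4.091
v 4.097 4.029 -0.946
v 4.649 3.535 -0.113
v 3.231 2.485 -1.287
v 3.783 1.991 -0.454
v 3.02 2.772 -0.231
v 3.555 3.726 -0.02
v 4.325 2.294 -1.38
v 4.86 3.248 -1.169
v 4.79 2.463 -0.381
v 3.983 2.758 0.329
v 3.897 3.262 -1.729
v 3.09 3.557 -1.019
v 4.449 3.918 -0.499
v 3.431 2.102 -0.901
v 2.982 2.561 -0.77
v 3.306 2.271 -0.28
v 3.806 4.03 -0.445
v 4.131 3.74 0.045
v 3.173 3.291 -0.025
v 3.749 2.28 -1.445
v 4.074 1.99 -0.955
v 4.574 3.749 -1.12
v 4.898 3.459 -0.63
v 4.707 2.729 -1.375
v 4.856 2.997 -0.167
v 4.347 2.089 -0.368
v 4.666 2.267 -0.912
v 4.981 2.828 -0.788
v 4.382 3.171 0.25
v 3.873 2.263 0.049
v 3.424 2.722 0.18
v 3.739 3.283 0.304
v 4.465 2.54 0.092
v 4.007 3.757 -1.449
v 3.498 2.849 -1.65
v 4.141 2.737 -1.704
v 4.456 3.298 -1.58
v 3.533 3.931 -1.032
v 3.024 3.023 -1.233
v 2.899 3.192 -0.612
v 3.214 3.753 -0.488
v 3.415 3.48 -1.492
f 2 1 4
f 2 4 3
f 4 1 5
f 4 5 3
f 5 1 6
f 5 6 3
f 6 1 7
f 6 7 3
f 7 1 8
f 7 8 3
f 8 1 9
f 8 9 3
f 9 1 10
f 9 10 3
f 10 1 11
f 10 11 3
f 11 1 12
f 11 12 3
f 12 1 2
f 12 2 3
f 13 50 29
f 50 24 53
f 29 53 18
f 50 53 29
f 13 29 25
f 29 18 30
f 25 30 14
f 29 30 25
f 13 25 34
f 25 14 35
f 34 35 20
f 25 35 34
f 13 34 46
f 34 20 49
f 46 49 23
f 34 49 46
f 13 46 50
f 46 23 54
f 50 54 24
f 46 54 50
f 14 30 41
f 30 18 44
f 41 44 22
f 30 44 41
f 18 53 31
f 53 24 52
f 31 52 17
f 53 52 31
f 24 54 51
f 54 23 47
f 51 47 15
f 54 47 51
f 23 49 48
f 49 20 36
f 48 36 19
f 49 36 48
f 20 35 40
f 35 14 37
f 40 37 21
f 35 37 40
f 16 42 28
f 42 22 43
f 28 43 17
f 42 43 28
f 16 28 26
f 28 17 27
f 26 27 15
f 28 27 26
f 16 26 33
f 26 15 32
f 33 32 19
f 26 32 33
f 16 33 38
f 33 19 39
f 38 39 21
f 33 39 38
f 16 38 42
f 38 21 45
f 42 45 22
f 38 45 42
f 17 43 31
f 43 22 44
f 31 44 18
f 43 44 31
f 15 27 51
f 27 17 52
f 51 52 24
f 27 52 51
f 19 32 48
f 32 15 47
f 48 47 23
f 32 47 48
f 21 39 40
f 39 19 36
f 40 36 20
f 39 36 40
f 22 45 41
f 45 21 37
f 41 37 14
f 45 37 41



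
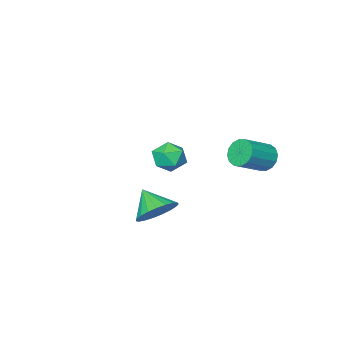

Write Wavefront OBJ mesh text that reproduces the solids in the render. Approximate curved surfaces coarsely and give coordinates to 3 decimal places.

v 0.576 1.28 -2.319
v 1.58 1.462 -2.117
v 0.584 0.2 -1.381
v 1.383 1.713 -1.826
v 1.047 1.89 -1.62
v 0.629 1.961 -1.535
v 0.202 1.914 -1.585
v -0.161 1.758 -1.762
v -0.395 1.519 -2.036
v -0.462 1.239 -2.358
v -0.349 0.966 -2.674
v -0.076 0.747 -2.928
v 0.309 0.62 -3.077
v 0.741 0.607 -3.095
v 1.145 0.711 -2.978
v 1.45 0.913 -2.748
v 1.604 1.179 -2.443
v -3.46 -2.234 -1.282
v -2.891 -2.028 -1.982
v -3.449 -3.672 -1.698
v -2.88 -3.466 -2.398
v -2.576 -3.418 -1.525
v -2.583 -2.529 -1.268
v -3.757 -3.171 -2.412
v -3.764 -2.282 -2.155
v -3.075 -2.607 -2.68
v -2.345 -2.759 -2.132
v -3.995 -2.941 -1.548
v -3.265 -3.093 -1
v -4.017 2.967 0.308
v -3.699 2.643 -0.301
v -2.306 2.609 0.442
v -2.623 2.933 1.052
v -3.659 3.03 -0.359
v -2.265 2.996 0.384
v -3.715 3.4 -0.238
v -2.321 3.366 0.505
v -3.851 3.654 0.029
v -2.458 3.62 0.772
v -4.032 3.724 0.371
v -2.639 3.69 1.115
v -4.209 3.591 0.697
v -2.815 3.558 1.44
v -4.334 3.291 0.918
v -2.941 3.257 1.661
v -4.375 2.904 0.976
v -2.981 2.87 1.719
v -4.319 2.534 0.855
v -2.925 2.5 1.598
v -4.182 2.28 0.588
v -2.789 2.246 1.331
v -4.001 2.21 0.245
v -2.608 2.176 0.989
v -3.825 2.342 -0.08
v -2.431 2.309 0.663
f 2 1 4
f 2 4 3
f 4 1 5
f 4 5 3
f 5 1 6
f 5 6 3
f 6 1 7
f 6 7 3
f 7 1 8
f 7 8 3
f 8 1 9
f 8 9 3
f 9 1 10
f 9 10 3
f 10 1 11
f 10 11 3
f 11 1 12
f 11 12 3
f 12 1 13
f 12 13 3
f 13 1 14
f 13 14 3
f 14 1 15
f 14 15 3
f 15 1 16
f 15 16 3
f 16 1 17
f 16 17 3
f 17 1 2
f 17 2 3
f 18 29 23
f 18 23 19
f 18 19 25
f 18 25 28
f 18 28 29
f 19 23 27
f 23 29 22
f 29 28 20
f 28 25 24
f 25 19 26
f 21 27 22
f 21 22 20
f 21 20 24
f 21 24 26
f 21 26 27
f 22 27 23
f 20 22 29
f 24 20 28
f 26 24 25
f 27 26 19
f 31 30 34
f 31 34 32
f 32 34 35
f 32 35 33
f 34 30 36
f 34 36 35
f 35 36 37
f 35 37 33
f 36 30 38
f 36 38 37
f 37 38 39
f 37 39 33
f 38 30 40
f 38 40 39
f 39 40 41
f 39 41 33
f 40 30 42
f 40 42 41
f 41 42 43
f 41 43 33
f 42 30 44
f 42 44 43
f 43 44 45
f 43 45 33
f 44 30 46
f 44 46 45
f 45 46 47
f 45 47 33
f 46 30 48
f 46 48 47
f 47 48 49
f 47 49 33
f 48 30 50
f 48 50 49
f 49 50 51
f 49 51 33
f 50 30 52
f 50 52 51
f 51 52 53
f 51 53 33
f 52 30 54
f 52 54 53
f 53 54 55
f 53 55 33
f 54 30 31
f 54 31 55
f 55 31 32
f 55 32 33



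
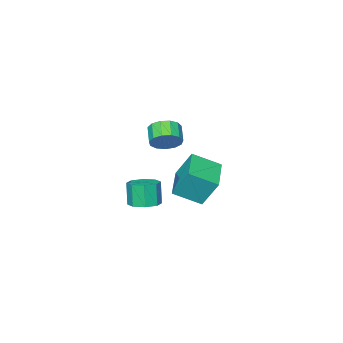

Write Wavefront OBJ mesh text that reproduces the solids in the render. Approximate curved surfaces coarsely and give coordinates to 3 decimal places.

v 2.484 0.334 -0.698
v 3.386 0.417 -0.536
v 3.158 0.089 0.9
v 2.256 0.006 0.738
v 3.04 1.025 -0.452
v 2.812 0.696 0.984
v 2.368 1.228 -0.512
v 2.14 0.899 0.924
v 1.764 0.907 -0.681
v 1.537 0.579 0.755
v 1.582 0.251 -0.86
v 1.354 -0.077 0.576
v 1.928 -0.356 -0.944
v 1.7 -0.685 0.492
v 2.6 -0.559 -0.884
v 2.372 -0.888 0.552
v 3.203 -0.239 -0.715
v 2.976 -0.567 0.721
v -0.108 2.302 0.695
v -0.501 3.141 2.354
v 1.47 3.762 0.331
v 1.077 4.601 1.99
v 1.063 1.239 1.51
v 0.67 2.078 3.169
v 2.641 2.699 1.146
v 2.248 3.538 2.805
v -2.004 -2.969 1.188
v -1.481 -2.744 1.973
v -2.093 -3.566 2.617
v -2.616 -3.791 1.832
v -1.917 -2.415 1.979
v -2.529 -3.236 2.623
v -2.38 -2.261 1.734
v -2.992 -3.083 2.378
v -2.725 -2.333 1.316
v -3.337 -3.154 1.959
v -2.84 -2.606 0.857
v -3.452 -3.428 1.5
v -2.69 -2.995 0.503
v -3.302 -3.816 1.147
v -2.322 -3.375 0.367
v -2.934 -4.197 1.01
v -1.853 -3.627 0.491
v -2.465 -4.449 1.135
v -1.432 -3.67 0.837
v -2.044 -4.492 1.481
v -1.193 -3.49 1.295
v -1.805 -4.312 1.938
v -1.211 -3.145 1.718
v -1.823 -3.967 2.362
f 2 1 5
f 2 5 3
f 3 5 6
f 3 6 4
f 5 1 7
f 5 7 6
f 6 7 8
f 6 8 4
f 7 1 9
f 7 9 8
f 8 9 10
f 8 10 4
f 9 1 11
f 9 11 10
f 10 11 12
f 10 12 4
f 11 1 13
f 11 13 12
f 12 13 14
f 12 14 4
f 13 1 15
f 13 15 14
f 14 15 16
f 14 16 4
f 15 1 17
f 15 17 16
f 16 17 18
f 16 18 4
f 17 1 2
f 17 2 18
f 18 2 3
f 18 3 4
f 20 22 19
f 23 20 19
f 19 22 21
f 21 23 19
f 20 26 22
f 24 20 23
f 24 26 20
f 22 26 21
f 25 23 21
f 21 26 25
f 25 24 23
f 26 24 25
f 28 27 31
f 28 31 29
f 29 31 32
f 29 32 30
f 31 27 33
f 31 33 32
f 32 33 34
f 32 34 30
f 33 27 35
f 33 35 34
f 34 35 36
f 34 36 30
f 35 27 37
f 35 37 36
f 36 37 38
f 36 38 30
f 37 27 39
f 37 39 38
f 38 39 40
f 38 40 30
f 39 27 41
f 39 41 40
f 40 41 42
f 40 42 30
f 41 27 43
f 41 43 42
f 42 43 44
f 42 44 30
f 43 27 45
f 43 45 44
f 44 45 46
f 44 46 30
f 45 27 47
f 45 47 46
f 46 47 48
f 46 48 30
f 47 27 49
f 47 49 48
f 48 49 50
f 48 50 30
f 49 27 28
f 49 28 50
f 50 28 29
f 50 29 30



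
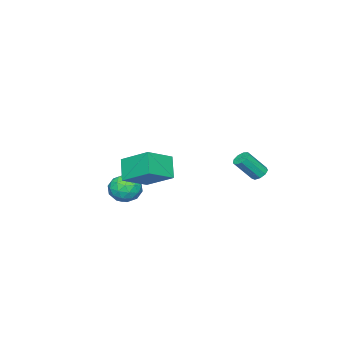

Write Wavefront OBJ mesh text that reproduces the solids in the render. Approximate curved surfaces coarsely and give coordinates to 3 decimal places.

v 4.307 -2.452 2.3
v 4.336 -0.754 3.237
v 2.796 -2.017 1.556
v 2.824 -0.318 2.493
v 5.016 -1.862 1.207
v 5.044 -0.163 2.144
v 3.504 -1.426 0.463
v 3.533 0.272 1.4
v -3.219 1.105 -0.511
v -2.756 1.097 -0.806
v -1.977 0.407 0.435
v -2.441 0.415 0.731
v -2.779 1.419 -0.612
v -2 0.729 0.629
v -3.009 1.594 -0.371
v -2.23 0.904 0.87
v -3.337 1.54 -0.195
v -2.558 0.85 1.046
v -3.61 1.283 -0.167
v -2.831 0.593 1.075
v -3.7 0.942 -0.299
v -2.922 0.252 0.942
v -3.566 0.678 -0.531
v -2.787 -0.012 0.711
v -3.269 0.614 -0.753
v -2.49 -0.076 0.489
v -2.949 0.779 -0.862
v -2.17 0.089 0.38
v 1.187 -3.764 -0.761
v 1.588 -3.34 -1.545
v 2.592 -4.38 -0.375
v 2.993 -3.956 -1.159
v 2.688 -3.407 -0.41
v 1.819 -3.027 -0.648
v 2.361 -4.693 -1.272
v 1.492 -4.313 -1.51
v 2.314 -3.914 -1.861
v 2.516 -3.12 -1.328
v 1.664 -4.6 -0.592
v 1.866 -3.806 -0.059
v 1.264 -3.498 -1.187
v 2.916 -4.222 -0.733
v 2.736 -3.9 -0.293
v 2.972 -3.65 -0.754
v 1.4 -3.314 -0.66
v 1.636 -3.065 -1.121
v 2.282 -3.104 -0.453
v 2.544 -4.655 -0.799
v 2.78 -4.406 -1.26
v 1.208 -4.07 -1.166
v 1.444 -3.82 -1.627
v 1.898 -4.616 -1.467
v 1.926 -3.586 -1.834
v 2.752 -3.948 -1.607
v 2.381 -4.382 -1.673
v 1.87 -4.158 -1.813
v 2.045 -3.119 -1.52
v 2.871 -3.481 -1.294
v 2.691 -3.159 -0.853
v 2.181 -2.935 -0.993
v 2.472 -3.457 -1.706
v 1.309 -4.239 -0.626
v 2.135 -4.601 -0.4
v 1.999 -4.785 -0.927
v 1.489 -4.561 -1.067
v 1.428 -3.772 -0.313
v 2.254 -4.134 -0.086
v 2.31 -3.562 -0.107
v 1.799 -3.338 -0.247
v 1.708 -4.263 -0.214
f 2 4 1
f 5 2 1
f 1 4 3
f 3 5 1
f 2 8 4
f 6 2 5
f 6 8 2
f 4 8 3
f 7 5 3
f 3 8 7
f 7 6 5
f 8 6 7
f 10 9 13
f 10 13 11
f 11 13 14
f 11 14 12
f 13 9 15
f 13 15 14
f 14 15 16
f 14 16 12
f 15 9 17
f 15 17 16
f 16 17 18
f 16 18 12
f 17 9 19
f 17 19 18
f 18 19 20
f 18 20 12
f 19 9 21
f 19 21 20
f 20 21 22
f 20 22 12
f 21 9 23
f 21 23 22
f 22 23 24
f 22 24 12
f 23 9 25
f 23 25 24
f 24 25 26
f 24 26 12
f 25 9 27
f 25 27 26
f 26 27 28
f 26 28 12
f 27 9 10
f 27 10 28
f 28 10 11
f 28 11 12
f 29 66 45
f 66 40 69
f 45 69 34
f 66 69 45
f 29 45 41
f 45 34 46
f 41 46 30
f 45 46 41
f 29 41 50
f 41 30 51
f 50 51 36
f 41 51 50
f 29 50 62
f 50 36 65
f 62 65 39
f 50 65 62
f 29 62 66
f 62 39 70
f 66 70 40
f 62 70 66
f 30 46 57
f 46 34 60
f 57 60 38
f 46 60 57
f 34 69 47
f 69 40 68
f 47 68 33
f 69 68 47
f 40 70 67
f 70 39 63
f 67 63 31
f 70 63 67
f 39 65 64
f 65 36 52
f 64 52 35
f 65 52 64
f 36 51 56
f 51 30 53
f 56 53 37
f 51 53 56
f 32 58 44
f 58 38 59
f 44 59 33
f 58 59 44
f 32 44 42
f 44 33 43
f 42 43 31
f 44 43 42
f 32 42 49
f 42 31 48
f 49 48 35
f 42 48 49
f 32 49 54
f 49 35 55
f 54 55 37
f 49 55 54
f 32 54 58
f 54 37 61
f 58 61 38
f 54 61 58
f 33 59 47
f 59 38 60
f 47 60 34
f 59 60 47
f 31 43 67
f 43 33 68
f 67 68 40
f 43 68 67
f 35 48 64
f 48 31 63
f 64 63 39
f 48 63 64
f 37 55 56
f 55 35 52
f 56 52 36
f 55 52 56
f 38 61 57
f 61 37 53
f 57 53 30
f 61 53 57



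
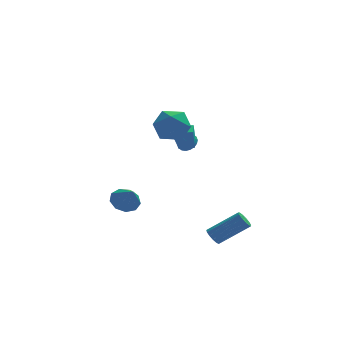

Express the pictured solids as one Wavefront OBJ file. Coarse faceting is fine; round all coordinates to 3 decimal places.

v -0.303 0.365 3.613
v 0.248 1.145 4.227
v 1.172 0.175 2.533
v 1.723 0.955 3.147
v 1.485 -0.06 3.599
v 0.574 0.058 4.266
v 0.846 1.262 2.494
v -0.065 1.38 3.161
v 0.958 1.699 3.536
v 1.353 0.883 4.219
v 0.067 0.437 2.541
v 0.462 -0.379 3.224
v 1.845 4.173 0.664
v 2.322 4.178 1.075
v 0.895 3.307 1.776
v 2.183 4.412 1.139
v 1.977 4.6 1.109
v 1.744 4.703 0.99
v 1.532 4.701 0.807
v 1.381 4.594 0.596
v 1.323 4.405 0.398
v 1.368 4.169 0.253
v 1.507 3.934 0.189
v 1.713 3.747 0.219
v 1.946 3.644 0.338
v 2.158 3.646 0.521
v 2.309 3.752 0.732
v 2.367 3.942 0.93
v 1.1 1.503 1.367
v 0.989 1.388 2.536
v 1.221 2.469 1.473
v 1.111 2.355 2.643
v 1.969 1.385 1.437
v 1.859 1.271 2.607
v 2.091 2.352 1.544
v 1.98 2.237 2.713
v 2.411 -3.413 -2.832
v 2.732 -3.419 -3.266
v 4.331 -3.433 -2.081
v 4.009 -3.427 -1.648
v 2.685 -3.126 -3.199
v 4.283 -3.14 -2.014
v 2.55 -2.924 -3.015
v 4.149 -2.939 -1.83
v 2.372 -2.877 -2.773
v 3.97 -2.892 -1.588
v 2.205 -3.001 -2.55
v 3.804 -3.015 -1.365
v 2.104 -3.255 -2.417
v 3.703 -3.269 -1.232
v 2.1 -3.559 -2.415
v 3.699 -3.573 -1.231
v 2.195 -3.817 -2.546
v 3.794 -3.831 -1.362
v 2.358 -3.946 -2.768
v 3.957 -3.961 -1.583
v 2.538 -3.906 -3.01
v 4.137 -3.921 -1.825
v 2.677 -3.71 -3.196
v 4.276 -3.724 -2.011
v -1.728 0.848 -2.047
v -1.206 0.43 -2.588
v -1.352 0.032 -1.053
v -0.917 0.875 -2.332
v -1.008 1.306 -1.943
v -1.435 1.524 -1.603
v -2 1.425 -1.47
v -2.437 1.057 -1.607
v -2.543 0.59 -1.95
v -2.267 0.245 -2.339
v -1.739 0.182 -2.59
f 1 12 6
f 1 6 2
f 1 2 8
f 1 8 11
f 1 11 12
f 2 6 10
f 6 12 5
f 12 11 3
f 11 8 7
f 8 2 9
f 4 10 5
f 4 5 3
f 4 3 7
f 4 7 9
f 4 9 10
f 5 10 6
f 3 5 12
f 7 3 11
f 9 7 8
f 10 9 2
f 14 13 16
f 14 16 15
f 16 13 17
f 16 17 15
f 17 13 18
f 17 18 15
f 18 13 19
f 18 19 15
f 19 13 20
f 19 20 15
f 20 13 21
f 20 21 15
f 21 13 22
f 21 22 15
f 22 13 23
f 22 23 15
f 23 13 24
f 23 24 15
f 24 13 25
f 24 25 15
f 25 13 26
f 25 26 15
f 26 13 27
f 26 27 15
f 27 13 28
f 27 28 15
f 28 13 14
f 28 14 15
f 30 32 29
f 33 30 29
f 29 32 31
f 31 33 29
f 30 36 32
f 34 30 33
f 34 36 30
f 32 36 31
f 35 33 31
f 31 36 35
f 35 34 33
f 36 34 35
f 38 37 41
f 38 41 39
f 39 41 42
f 39 42 40
f 41 37 43
f 41 43 42
f 42 43 44
f 42 44 40
f 43 37 45
f 43 45 44
f 44 45 46
f 44 46 40
f 45 37 47
f 45 47 46
f 46 47 48
f 46 48 40
f 47 37 49
f 47 49 48
f 48 49 50
f 48 50 40
f 49 37 51
f 49 51 50
f 50 51 52
f 50 52 40
f 51 37 53
f 51 53 52
f 52 53 54
f 52 54 40
f 53 37 55
f 53 55 54
f 54 55 56
f 54 56 40
f 55 37 57
f 55 57 56
f 56 57 58
f 56 58 40
f 57 37 59
f 57 59 58
f 58 59 60
f 58 60 40
f 59 37 38
f 59 38 60
f 60 38 39
f 60 39 40
f 62 61 64
f 62 64 63
f 64 61 65
f 64 65 63
f 65 61 66
f 65 66 63
f 66 61 67
f 66 67 63
f 67 61 68
f 67 68 63
f 68 61 69
f 68 69 63
f 69 61 70
f 69 70 63
f 70 61 71
f 70 71 63
f 71 61 62
f 71 62 63



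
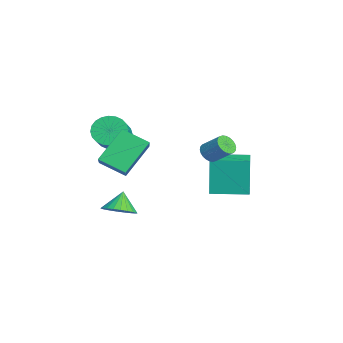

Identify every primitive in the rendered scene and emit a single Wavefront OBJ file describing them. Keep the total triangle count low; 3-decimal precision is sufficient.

v 3.495 -2.158 -0.459
v 2.931 -3.393 0.224
v 2.641 -0.93 1.058
v 2.077 -2.165 1.74
v 5.263 -2.335 0.68
v 4.699 -3.57 1.362
v 4.409 -1.107 2.196
v 3.845 -2.342 2.879
v -0.122 2.438 -3.413
v -0.589 2.516 -1.306
v 0.211 4.41 -3.413
v -0.256 4.488 -1.306
v 1.456 2.172 -3.054
v 0.989 2.25 -0.947
v 1.789 4.144 -3.054
v 1.322 4.222 -0.947
v 0.252 -2.433 0.763
v 0.693 -2.798 0.03
v 2.069 -3.132 1.024
v 1.628 -2.767 1.757
v 0.793 -2.45 0.007
v 2.17 -2.784 1.001
v 0.812 -2.1 0.1
v 2.188 -2.434 1.093
v 0.745 -1.8 0.293
v 2.121 -2.134 1.287
v 0.603 -1.597 0.558
v 1.979 -1.931 1.551
v 0.408 -1.521 0.854
v 1.784 -1.855 1.848
v 0.189 -1.583 1.136
v 1.565 -1.918 2.13
v -0.021 -1.776 1.362
v 1.355 -2.11 2.356
v -0.189 -2.068 1.496
v 1.187 -2.402 2.49
v -0.29 -2.416 1.519
v 1.087 -2.75 2.513
v -0.308 -2.766 1.427
v 1.068 -3.1 2.42
v -0.241 -3.066 1.233
v 1.135 -3.4 2.227
v -0.099 -3.269 0.969
v 1.277 -3.603 1.962
v 0.096 -3.345 0.672
v 1.472 -3.679 1.666
v 0.315 -3.282 0.39
v 1.691 -3.617 1.384
v 0.525 -3.09 0.164
v 1.901 -3.424 1.158
v 2.211 -2.4 -3.556
v 2.976 -2.05 -3.181
v 1.589 -2.12 -2.544
v 2.839 -1.761 -3.345
v 2.608 -1.569 -3.541
v 2.315 -1.504 -3.739
v 2.007 -1.575 -3.909
v 1.73 -1.772 -4.025
v 1.527 -2.064 -4.07
v 1.427 -2.407 -4.037
v 1.447 -2.749 -3.93
v 1.583 -3.038 -3.766
v 1.815 -3.23 -3.57
v 2.108 -3.295 -3.372
v 2.416 -3.224 -3.202
v 2.692 -3.028 -3.086
v 2.896 -2.735 -3.041
v 2.996 -2.392 -3.075
v 3.361 1.88 0.806
v 3.754 2.027 0.377
v 4.352 2.787 1.185
v 3.959 2.64 1.614
v 3.588 2.191 0.346
v 4.187 2.95 1.154
v 3.389 2.306 0.385
v 3.987 3.066 1.193
v 3.185 2.357 0.488
v 3.783 3.117 1.296
v 3.008 2.336 0.639
v 3.606 3.095 1.447
v 2.884 2.245 0.816
v 3.483 3.004 1.624
v 2.834 2.098 0.992
v 3.432 2.858 1.8
v 2.863 1.918 1.139
v 3.461 2.678 1.947
v 2.968 1.733 1.235
v 3.566 2.493 2.043
v 3.133 1.57 1.266
v 3.732 2.329 2.074
v 3.333 1.454 1.227
v 3.931 2.214 2.035
v 3.537 1.403 1.124
v 4.135 2.163 1.932
v 3.714 1.425 0.973
v 4.312 2.184 1.781
v 3.837 1.516 0.796
v 4.436 2.275 1.604
v 3.888 1.662 0.62
v 4.486 2.422 1.428
v 3.859 1.842 0.473
v 4.457 2.602 1.281
f 2 4 1
f 5 2 1
f 1 4 3
f 3 5 1
f 2 8 4
f 6 2 5
f 6 8 2
f 4 8 3
f 7 5 3
f 3 8 7
f 7 6 5
f 8 6 7
f 10 12 9
f 13 10 9
f 9 12 11
f 11 13 9
f 10 16 12
f 14 10 13
f 14 16 10
f 12 16 11
f 15 13 11
f 11 16 15
f 15 14 13
f 16 14 15
f 18 17 21
f 18 21 19
f 19 21 22
f 19 22 20
f 21 17 23
f 21 23 22
f 22 23 24
f 22 24 20
f 23 17 25
f 23 25 24
f 24 25 26
f 24 26 20
f 25 17 27
f 25 27 26
f 26 27 28
f 26 28 20
f 27 17 29
f 27 29 28
f 28 29 30
f 28 30 20
f 29 17 31
f 29 31 30
f 30 31 32
f 30 32 20
f 31 17 33
f 31 33 32
f 32 33 34
f 32 34 20
f 33 17 35
f 33 35 34
f 34 35 36
f 34 36 20
f 35 17 37
f 35 37 36
f 36 37 38
f 36 38 20
f 37 17 39
f 37 39 38
f 38 39 40
f 38 40 20
f 39 17 41
f 39 41 40
f 40 41 42
f 40 42 20
f 41 17 43
f 41 43 42
f 42 43 44
f 42 44 20
f 43 17 45
f 43 45 44
f 44 45 46
f 44 46 20
f 45 17 47
f 45 47 46
f 46 47 48
f 46 48 20
f 47 17 49
f 47 49 48
f 48 49 50
f 48 50 20
f 49 17 18
f 49 18 50
f 50 18 19
f 50 19 20
f 52 51 54
f 52 54 53
f 54 51 55
f 54 55 53
f 55 51 56
f 55 56 53
f 56 51 57
f 56 57 53
f 57 51 58
f 57 58 53
f 58 51 59
f 58 59 53
f 59 51 60
f 59 60 53
f 60 51 61
f 60 61 53
f 61 51 62
f 61 62 53
f 62 51 63
f 62 63 53
f 63 51 64
f 63 64 53
f 64 51 65
f 64 65 53
f 65 51 66
f 65 66 53
f 66 51 67
f 66 67 53
f 67 51 68
f 67 68 53
f 68 51 52
f 68 52 53
f 70 69 73
f 70 73 71
f 71 73 74
f 71 74 72
f 73 69 75
f 73 75 74
f 74 75 76
f 74 76 72
f 75 69 77
f 75 77 76
f 76 77 78
f 76 78 72
f 77 69 79
f 77 79 78
f 78 79 80
f 78 80 72
f 79 69 81
f 79 81 80
f 80 81 82
f 80 82 72
f 81 69 83
f 81 83 82
f 82 83 84
f 82 84 72
f 83 69 85
f 83 85 84
f 84 85 86
f 84 86 72
f 85 69 87
f 85 87 86
f 86 87 88
f 86 88 72
f 87 69 89
f 87 89 88
f 88 89 90
f 88 90 72
f 89 69 91
f 89 91 90
f 90 91 92
f 90 92 72
f 91 69 93
f 91 93 92
f 92 93 94
f 92 94 72
f 93 69 95
f 93 95 94
f 94 95 96
f 94 96 72
f 95 69 97
f 95 97 96
f 96 97 98
f 96 98 72
f 97 69 99
f 97 99 98
f 98 99 100
f 98 100 72
f 99 69 101
f 99 101 100
f 100 101 102
f 100 102 72
f 101 69 70
f 101 70 102
f 102 70 71
f 102 71 72

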